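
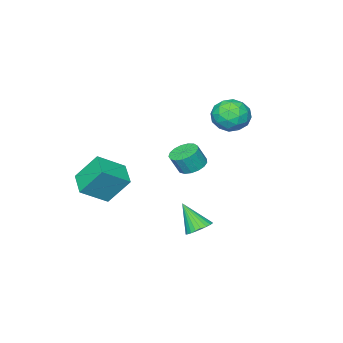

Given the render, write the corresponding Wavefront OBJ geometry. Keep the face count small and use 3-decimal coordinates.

v 2.428 2.756 2.974
v 2.984 2.178 2.612
v 3.447 1.926 3.723
v 2.892 2.504 4.086
v 3.197 2.541 2.605
v 3.661 2.289 3.716
v 3.235 2.953 2.683
v 3.698 2.701 3.794
v 3.087 3.32 2.828
v 3.551 3.068 3.939
v 2.789 3.558 3.006
v 3.252 3.306 4.117
v 2.408 3.612 3.177
v 2.871 3.36 4.288
v 2.031 3.47 3.302
v 2.495 3.218 4.413
v 1.746 3.164 3.352
v 2.209 2.912 4.463
v 1.617 2.765 3.315
v 2.08 2.513 4.426
v 1.674 2.364 3.2
v 2.137 2.112 4.311
v 1.903 2.052 3.034
v 2.367 1.8 4.145
v 2.253 1.902 2.854
v 2.717 1.65 3.965
v 2.643 1.947 2.701
v 3.107 1.695 3.813
v -3.997 1.162 3.869
v -3.229 0.911 4.824
v -3.451 -0.571 2.976
v -2.683 -0.822 3.931
v -3.922 -0.848 4.101
v -4.26 0.223 4.653
v -2.42 0.117 3.147
v -2.758 1.188 3.699
v -2.254 0.266 4.378
v -3.183 -0.331 4.968
v -3.497 0.671 2.832
v -4.426 0.074 3.422
v -3.661 1.189 4.425
v -3.019 -0.849 3.375
v -3.747 -0.864 3.475
v -3.296 -1.011 4.037
v -4.267 0.784 4.324
v -3.815 0.637 4.886
v -4.223 -0.397 4.461
v -2.865 -0.297 2.914
v -2.413 -0.444 3.476
v -3.384 1.351 3.763
v -2.933 1.204 4.325
v -2.457 0.737 3.339
v -2.637 0.662 4.724
v -2.316 -0.357 4.199
v -2.161 0.195 3.738
v -2.36 0.825 4.063
v -3.182 0.311 5.071
v -2.861 -0.707 4.546
v -3.59 -0.723 4.646
v -3.788 -0.093 4.97
v -2.61 -0.068 4.809
v -3.819 1.047 3.254
v -3.498 0.029 2.729
v -2.892 0.433 2.83
v -3.09 1.063 3.154
v -4.364 0.697 3.601
v -4.043 -0.322 3.076
v -4.32 -0.485 3.737
v -4.519 0.145 4.062
v -4.07 0.408 2.991
v 0.805 1.71 -3.175
v 1.539 1.369 -3.494
v 0.955 0.51 -1.545
v 1.66 1.629 -3.313
v 1.651 1.902 -3.112
v 1.513 2.146 -2.92
v 1.267 2.323 -2.767
v 0.951 2.407 -2.676
v 0.613 2.385 -2.661
v 0.303 2.26 -2.725
v 0.071 2.051 -2.857
v -0.05 1.79 -3.037
v -0.041 1.517 -3.239
v 0.097 1.274 -3.431
v 0.342 1.096 -3.584
v 0.659 1.013 -3.675
v 0.997 1.035 -3.69
v 1.306 1.16 -3.626
v 2.557 -4.334 -1.355
v 4.111 -5 -0.231
v 1.765 -3.287 0.361
v 3.319 -3.952 1.484
v 3.461 -2.948 -1.784
v 5.015 -3.613 -0.661
v 2.669 -1.9 -0.069
v 4.223 -2.566 1.055
f 2 1 5
f 2 5 3
f 3 5 6
f 3 6 4
f 5 1 7
f 5 7 6
f 6 7 8
f 6 8 4
f 7 1 9
f 7 9 8
f 8 9 10
f 8 10 4
f 9 1 11
f 9 11 10
f 10 11 12
f 10 12 4
f 11 1 13
f 11 13 12
f 12 13 14
f 12 14 4
f 13 1 15
f 13 15 14
f 14 15 16
f 14 16 4
f 15 1 17
f 15 17 16
f 16 17 18
f 16 18 4
f 17 1 19
f 17 19 18
f 18 19 20
f 18 20 4
f 19 1 21
f 19 21 20
f 20 21 22
f 20 22 4
f 21 1 23
f 21 23 22
f 22 23 24
f 22 24 4
f 23 1 25
f 23 25 24
f 24 25 26
f 24 26 4
f 25 1 27
f 25 27 26
f 26 27 28
f 26 28 4
f 27 1 2
f 27 2 28
f 28 2 3
f 28 3 4
f 29 66 45
f 66 40 69
f 45 69 34
f 66 69 45
f 29 45 41
f 45 34 46
f 41 46 30
f 45 46 41
f 29 41 50
f 41 30 51
f 50 51 36
f 41 51 50
f 29 50 62
f 50 36 65
f 62 65 39
f 50 65 62
f 29 62 66
f 62 39 70
f 66 70 40
f 62 70 66
f 30 46 57
f 46 34 60
f 57 60 38
f 46 60 57
f 34 69 47
f 69 40 68
f 47 68 33
f 69 68 47
f 40 70 67
f 70 39 63
f 67 63 31
f 70 63 67
f 39 65 64
f 65 36 52
f 64 52 35
f 65 52 64
f 36 51 56
f 51 30 53
f 56 53 37
f 51 53 56
f 32 58 44
f 58 38 59
f 44 59 33
f 58 59 44
f 32 44 42
f 44 33 43
f 42 43 31
f 44 43 42
f 32 42 49
f 42 31 48
f 49 48 35
f 42 48 49
f 32 49 54
f 49 35 55
f 54 55 37
f 49 55 54
f 32 54 58
f 54 37 61
f 58 61 38
f 54 61 58
f 33 59 47
f 59 38 60
f 47 60 34
f 59 60 47
f 31 43 67
f 43 33 68
f 67 68 40
f 43 68 67
f 35 48 64
f 48 31 63
f 64 63 39
f 48 63 64
f 37 55 56
f 55 35 52
f 56 52 36
f 55 52 56
f 38 61 57
f 61 37 53
f 57 53 30
f 61 53 57
f 72 71 74
f 72 74 73
f 74 71 75
f 74 75 73
f 75 71 76
f 75 76 73
f 76 71 77
f 76 77 73
f 77 71 78
f 77 78 73
f 78 71 79
f 78 79 73
f 79 71 80
f 79 80 73
f 80 71 81
f 80 81 73
f 81 71 82
f 81 82 73
f 82 71 83
f 82 83 73
f 83 71 84
f 83 84 73
f 84 71 85
f 84 85 73
f 85 71 86
f 85 86 73
f 86 71 87
f 86 87 73
f 87 71 88
f 87 88 73
f 88 71 72
f 88 72 73
f 90 92 89
f 93 90 89
f 89 92 91
f 91 93 89
f 90 96 92
f 94 90 93
f 94 96 90
f 92 96 91
f 95 93 91
f 91 96 95
f 95 94 93
f 96 94 95



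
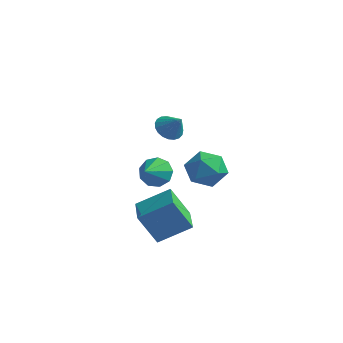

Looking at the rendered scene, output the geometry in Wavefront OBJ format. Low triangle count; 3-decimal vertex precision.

v -3.935 2.87 -2.57
v -3.084 3.135 -2.342
v -3.745 1.59 -1.79
v -3.495 3.337 -1.91
v -4.112 3.32 -1.787
v -4.646 3.093 -2.03
v -4.848 2.761 -2.526
v -4.622 2.48 -3.042
v -4.075 2.381 -3.337
v -3.463 2.511 -3.273
v -3.071 2.809 -2.88
v 2.036 -1.097 2.42
v 2.634 -1.687 3.104
v 1.586 -2.553 1.556
v 2.184 -3.143 2.24
v 1.276 -2.667 2.588
v 1.554 -1.766 3.122
v 2.666 -2.474 1.538
v 2.944 -1.573 2.072
v 3.023 -2.538 2.559
v 2.164 -2.657 3.207
v 2.056 -1.583 1.453
v 1.197 -1.702 2.101
v -1.093 -0.264 3.071
v -0.596 -0.587 2.596
v -0.327 -0.376 3.949
v -0.522 -0.281 2.57
v -0.547 0.029 2.631
v -0.666 0.287 2.769
v -0.86 0.45 2.958
v -1.093 0.49 3.167
v -1.327 0.399 3.36
v -1.52 0.193 3.502
v -1.639 -0.091 3.571
v -1.664 -0.406 3.552
v -1.59 -0.696 3.451
v -1.43 -0.911 3.284
v -1.212 -1.015 3.08
v -0.973 -0.989 2.875
v -0.755 -0.837 2.704
v -0.092 -2.786 -3.048
v -0.897 -3.224 -1.418
v -1.105 -1.453 -3.19
v -1.91 -1.891 -1.56
v 1.17 -1.729 -2.14
v 0.365 -2.167 -0.51
v 0.157 -0.396 -2.282
v -0.648 -0.834 -0.652
f 2 1 4
f 2 4 3
f 4 1 5
f 4 5 3
f 5 1 6
f 5 6 3
f 6 1 7
f 6 7 3
f 7 1 8
f 7 8 3
f 8 1 9
f 8 9 3
f 9 1 10
f 9 10 3
f 10 1 11
f 10 11 3
f 11 1 2
f 11 2 3
f 12 23 17
f 12 17 13
f 12 13 19
f 12 19 22
f 12 22 23
f 13 17 21
f 17 23 16
f 23 22 14
f 22 19 18
f 19 13 20
f 15 21 16
f 15 16 14
f 15 14 18
f 15 18 20
f 15 20 21
f 16 21 17
f 14 16 23
f 18 14 22
f 20 18 19
f 21 20 13
f 25 24 27
f 25 27 26
f 27 24 28
f 27 28 26
f 28 24 29
f 28 29 26
f 29 24 30
f 29 30 26
f 30 24 31
f 30 31 26
f 31 24 32
f 31 32 26
f 32 24 33
f 32 33 26
f 33 24 34
f 33 34 26
f 34 24 35
f 34 35 26
f 35 24 36
f 35 36 26
f 36 24 37
f 36 37 26
f 37 24 38
f 37 38 26
f 38 24 39
f 38 39 26
f 39 24 40
f 39 40 26
f 40 24 25
f 40 25 26
f 42 44 41
f 45 42 41
f 41 44 43
f 43 45 41
f 42 48 44
f 46 42 45
f 46 48 42
f 44 48 43
f 47 45 43
f 43 48 47
f 47 46 45
f 48 46 47



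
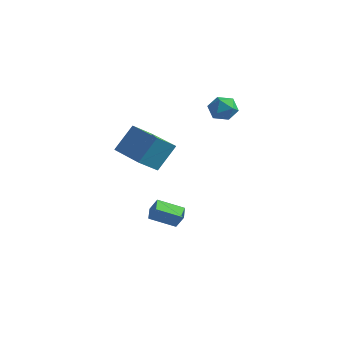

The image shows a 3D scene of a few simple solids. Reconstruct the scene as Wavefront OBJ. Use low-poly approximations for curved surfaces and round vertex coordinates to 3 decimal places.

v -0.132 -3.125 0.366
v -0.44 -4.182 1.181
v 0.208 -2.152 1.755
v -0.099 -3.21 2.571
v 1.939 -3.77 0.309
v 1.632 -4.828 1.125
v 2.28 -2.798 1.699
v 1.972 -3.855 2.514
v 1.364 1.281 2.706
v 2.033 1.487 2.239
v 2.187 0.733 3.641
v 2.856 0.939 3.174
v 2.402 1.541 3.548
v 1.893 1.88 2.969
v 2.327 0.34 2.911
v 1.818 0.679 2.332
v 2.627 0.906 2.365
v 2.674 1.648 2.759
v 1.546 0.572 3.121
v 1.593 1.314 3.515
v 0.302 -2.537 -3.981
v -0.185 -1.854 -3.713
v 1.292 -1.579 -4.624
v 0.805 -0.896 -4.356
v 0.775 -2.504 -3.204
v 0.288 -1.821 -2.936
v 1.765 -1.546 -3.847
v 1.278 -0.863 -3.579
f 2 4 1
f 5 2 1
f 1 4 3
f 3 5 1
f 2 8 4
f 6 2 5
f 6 8 2
f 4 8 3
f 7 5 3
f 3 8 7
f 7 6 5
f 8 6 7
f 9 20 14
f 9 14 10
f 9 10 16
f 9 16 19
f 9 19 20
f 10 14 18
f 14 20 13
f 20 19 11
f 19 16 15
f 16 10 17
f 12 18 13
f 12 13 11
f 12 11 15
f 12 15 17
f 12 17 18
f 13 18 14
f 11 13 20
f 15 11 19
f 17 15 16
f 18 17 10
f 22 24 21
f 25 22 21
f 21 24 23
f 23 25 21
f 22 28 24
f 26 22 25
f 26 28 22
f 24 28 23
f 27 25 23
f 23 28 27
f 27 26 25
f 28 26 27



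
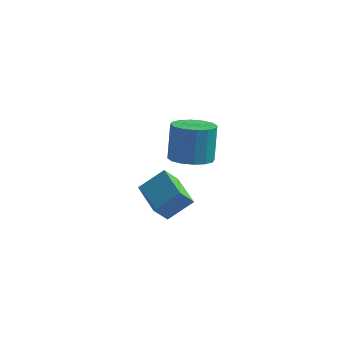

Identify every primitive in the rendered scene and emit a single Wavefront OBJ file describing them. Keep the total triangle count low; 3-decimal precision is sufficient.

v -3.324 -1.284 0.046
v -2.612 -0.765 0.721
v -4.227 -0.3 0.242
v -3.515 0.219 0.917
v -3.005 -0.859 -0.617
v -2.293 -0.34 0.058
v -3.908 0.125 -0.421
v -3.196 0.644 0.254
v -1.926 -1.683 3.179
v -1.328 -2.068 3.348
v -1.397 -1.621 4.609
v -1.994 -1.237 4.441
v -1.199 -1.731 3.236
v -1.268 -1.284 4.497
v -1.265 -1.381 3.108
v -1.334 -0.935 4.37
v -1.507 -1.112 3
v -1.576 -0.666 4.262
v -1.862 -0.996 2.94
v -1.931 -0.55 4.201
v -2.234 -1.065 2.944
v -2.303 -0.618 4.205
v -2.523 -1.299 3.011
v -2.592 -0.852 4.272
v -2.652 -1.636 3.123
v -2.721 -1.189 4.384
v -2.586 -1.985 3.25
v -2.655 -1.539 4.512
v -2.344 -2.254 3.358
v -2.413 -1.808 4.62
v -1.989 -2.37 3.419
v -2.058 -1.924 4.68
v -1.617 -2.302 3.415
v -1.686 -1.855 4.676
f 2 4 1
f 5 2 1
f 1 4 3
f 3 5 1
f 2 8 4
f 6 2 5
f 6 8 2
f 4 8 3
f 7 5 3
f 3 8 7
f 7 6 5
f 8 6 7
f 10 9 13
f 10 13 11
f 11 13 14
f 11 14 12
f 13 9 15
f 13 15 14
f 14 15 16
f 14 16 12
f 15 9 17
f 15 17 16
f 16 17 18
f 16 18 12
f 17 9 19
f 17 19 18
f 18 19 20
f 18 20 12
f 19 9 21
f 19 21 20
f 20 21 22
f 20 22 12
f 21 9 23
f 21 23 22
f 22 23 24
f 22 24 12
f 23 9 25
f 23 25 24
f 24 25 26
f 24 26 12
f 25 9 27
f 25 27 26
f 26 27 28
f 26 28 12
f 27 9 29
f 27 29 28
f 28 29 30
f 28 30 12
f 29 9 31
f 29 31 30
f 30 31 32
f 30 32 12
f 31 9 33
f 31 33 32
f 32 33 34
f 32 34 12
f 33 9 10
f 33 10 34
f 34 10 11
f 34 11 12



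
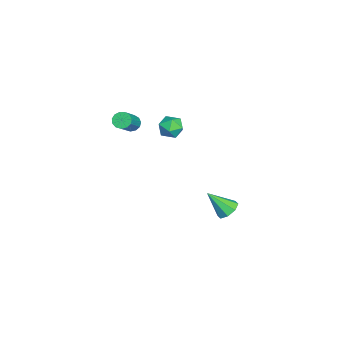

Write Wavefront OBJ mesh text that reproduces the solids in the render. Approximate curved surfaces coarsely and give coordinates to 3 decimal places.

v -2.309 -3.237 2.811
v -2.033 -3.551 2.409
v -0.496 -3.917 3.746
v -0.771 -3.603 4.149
v -1.929 -3.243 2.373
v -0.392 -3.609 3.71
v -1.945 -2.934 2.476
v -0.408 -3.299 3.814
v -2.077 -2.72 2.686
v -0.54 -3.086 4.024
v -2.282 -2.671 2.936
v -0.745 -3.037 4.273
v -2.496 -2.802 3.146
v -0.959 -3.167 4.483
v -2.65 -3.071 3.249
v -1.113 -3.436 4.587
v -2.696 -3.392 3.214
v -1.159 -3.758 4.552
v -2.619 -3.665 3.051
v -1.082 -4.03 4.388
v -2.443 -3.801 2.812
v -0.906 -4.167 4.149
v -2.225 -3.759 2.572
v -0.688 -4.125 3.91
v -2.143 2.338 -4.4
v -1.543 1.942 -4.726
v -2.197 1.122 -3.02
v -1.356 2.369 -4.341
v -1.63 2.779 -3.991
v -2.204 2.93 -3.88
v -2.743 2.735 -4.073
v -2.93 2.308 -4.458
v -2.656 1.898 -4.808
v -2.081 1.747 -4.919
v -1.049 -0.349 4.252
v -0.264 -0.178 4.039
v -0.956 -1.542 3.641
v -0.171 -1.371 3.428
v -0.365 -1.505 4.224
v -0.423 -0.768 4.602
v -0.797 -0.952 3.078
v -0.855 -0.215 3.456
v -0.109 -0.551 3.313
v 0.158 -0.893 4.021
v -1.378 -0.827 3.659
v -1.111 -1.169 4.367
f 2 1 5
f 2 5 3
f 3 5 6
f 3 6 4
f 5 1 7
f 5 7 6
f 6 7 8
f 6 8 4
f 7 1 9
f 7 9 8
f 8 9 10
f 8 10 4
f 9 1 11
f 9 11 10
f 10 11 12
f 10 12 4
f 11 1 13
f 11 13 12
f 12 13 14
f 12 14 4
f 13 1 15
f 13 15 14
f 14 15 16
f 14 16 4
f 15 1 17
f 15 17 16
f 16 17 18
f 16 18 4
f 17 1 19
f 17 19 18
f 18 19 20
f 18 20 4
f 19 1 21
f 19 21 20
f 20 21 22
f 20 22 4
f 21 1 23
f 21 23 22
f 22 23 24
f 22 24 4
f 23 1 2
f 23 2 24
f 24 2 3
f 24 3 4
f 26 25 28
f 26 28 27
f 28 25 29
f 28 29 27
f 29 25 30
f 29 30 27
f 30 25 31
f 30 31 27
f 31 25 32
f 31 32 27
f 32 25 33
f 32 33 27
f 33 25 34
f 33 34 27
f 34 25 26
f 34 26 27
f 35 46 40
f 35 40 36
f 35 36 42
f 35 42 45
f 35 45 46
f 36 40 44
f 40 46 39
f 46 45 37
f 45 42 41
f 42 36 43
f 38 44 39
f 38 39 37
f 38 37 41
f 38 41 43
f 38 43 44
f 39 44 40
f 37 39 46
f 41 37 45
f 43 41 42
f 44 43 36



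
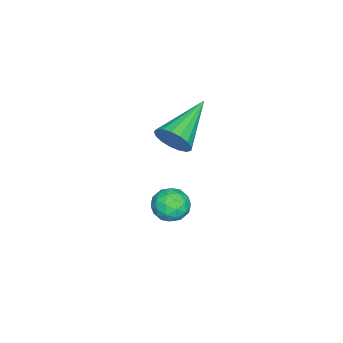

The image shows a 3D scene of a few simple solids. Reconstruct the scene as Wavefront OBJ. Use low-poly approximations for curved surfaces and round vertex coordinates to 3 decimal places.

v -3.247 -0.759 -1.047
v -2.909 -1.3 -1.434
v -4.171 -0.78 -1.826
v -3.833 -1.321 -2.213
v -4.102 -1.462 -1.531
v -3.531 -1.449 -1.05
v -3.549 -0.631 -2.21
v -2.978 -0.618 -1.729
v -3.095 -1.221 -2.153
v -3.437 -1.735 -1.733
v -3.643 -0.345 -1.527
v -3.985 -0.859 -1.107
v -2.997 -1.028 -1.173
v -4.083 -1.052 -2.087
v -4.241 -1.135 -1.687
v -4.042 -1.454 -1.914
v -3.363 -1.115 -0.947
v -3.164 -1.433 -1.174
v -3.865 -1.529 -1.231
v -3.916 -0.647 -2.086
v -3.717 -0.965 -2.313
v -3.038 -0.626 -1.346
v -2.839 -0.945 -1.573
v -3.215 -0.551 -2.029
v -2.908 -1.299 -1.823
v -3.451 -1.312 -2.28
v -3.284 -0.906 -2.278
v -2.948 -0.898 -1.996
v -3.109 -1.601 -1.576
v -3.652 -1.614 -2.033
v -3.81 -1.697 -1.632
v -3.474 -1.689 -1.35
v -3.218 -1.555 -1.998
v -3.428 -0.466 -1.227
v -3.971 -0.479 -1.684
v -3.606 -0.391 -1.91
v -3.27 -0.383 -1.628
v -3.629 -0.768 -0.98
v -4.172 -0.781 -1.437
v -4.132 -1.182 -1.264
v -3.796 -1.174 -0.982
v -3.862 -0.525 -1.262
v -2.72 -0.642 2.628
v -2.416 -0.266 3.176
v -4.6 -0.238 3.392
v -2.466 -0.026 2.927
v -2.573 0.073 2.609
v -2.714 0.008 2.296
v -2.857 -0.206 2.059
v -2.968 -0.52 1.953
v -3.022 -0.861 2.001
v -3.006 -1.153 2.192
v -2.925 -1.328 2.484
v -2.797 -1.345 2.809
v -2.652 -1.202 3.092
v -2.521 -0.93 3.269
v -2.436 -0.593 3.299
f 1 38 17
f 38 12 41
f 17 41 6
f 38 41 17
f 1 17 13
f 17 6 18
f 13 18 2
f 17 18 13
f 1 13 22
f 13 2 23
f 22 23 8
f 13 23 22
f 1 22 34
f 22 8 37
f 34 37 11
f 22 37 34
f 1 34 38
f 34 11 42
f 38 42 12
f 34 42 38
f 2 18 29
f 18 6 32
f 29 32 10
f 18 32 29
f 6 41 19
f 41 12 40
f 19 40 5
f 41 40 19
f 12 42 39
f 42 11 35
f 39 35 3
f 42 35 39
f 11 37 36
f 37 8 24
f 36 24 7
f 37 24 36
f 8 23 28
f 23 2 25
f 28 25 9
f 23 25 28
f 4 30 16
f 30 10 31
f 16 31 5
f 30 31 16
f 4 16 14
f 16 5 15
f 14 15 3
f 16 15 14
f 4 14 21
f 14 3 20
f 21 20 7
f 14 20 21
f 4 21 26
f 21 7 27
f 26 27 9
f 21 27 26
f 4 26 30
f 26 9 33
f 30 33 10
f 26 33 30
f 5 31 19
f 31 10 32
f 19 32 6
f 31 32 19
f 3 15 39
f 15 5 40
f 39 40 12
f 15 40 39
f 7 20 36
f 20 3 35
f 36 35 11
f 20 35 36
f 9 27 28
f 27 7 24
f 28 24 8
f 27 24 28
f 10 33 29
f 33 9 25
f 29 25 2
f 33 25 29
f 44 43 46
f 44 46 45
f 46 43 47
f 46 47 45
f 47 43 48
f 47 48 45
f 48 43 49
f 48 49 45
f 49 43 50
f 49 50 45
f 50 43 51
f 50 51 45
f 51 43 52
f 51 52 45
f 52 43 53
f 52 53 45
f 53 43 54
f 53 54 45
f 54 43 55
f 54 55 45
f 55 43 56
f 55 56 45
f 56 43 57
f 56 57 45
f 57 43 44
f 57 44 45



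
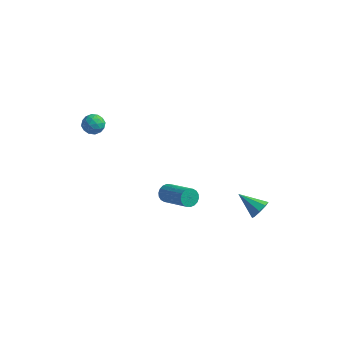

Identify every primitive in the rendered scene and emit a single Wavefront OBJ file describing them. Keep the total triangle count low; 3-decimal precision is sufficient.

v -0.86 -0.127 -3.476
v -0.685 -0.394 -3.996
v 1.094 -1.2 -2.983
v 0.92 -0.933 -2.464
v -0.566 -0.15 -4.011
v 1.213 -0.956 -2.998
v -0.506 0.098 -3.919
v 1.274 -0.708 -2.907
v -0.515 0.302 -3.74
v 1.264 -0.504 -2.727
v -0.593 0.421 -3.509
v 1.186 -0.385 -2.496
v -0.724 0.431 -3.271
v 1.055 -0.375 -2.258
v -0.881 0.331 -3.074
v 0.898 -0.475 -2.061
v -1.034 0.14 -2.957
v 0.745 -0.666 -1.944
v -1.153 -0.104 -2.942
v 0.626 -0.91 -1.929
v -1.214 -0.352 -3.033
v 0.566 -1.158 -2.021
v -1.204 -0.556 -3.213
v 0.575 -1.362 -2.2
v -1.126 -0.675 -3.444
v 0.653 -1.481 -2.431
v -0.995 -0.685 -3.682
v 0.784 -1.491 -2.669
v -0.838 -0.585 -3.879
v 0.941 -1.391 -2.866
v 4.193 1.364 -4.198
v 4.544 1.299 -3.596
v 2.807 1.436 -3.382
v 4.484 1.81 -3.744
v 4.253 2.06 -4.158
v 3.987 1.903 -4.595
v 3.842 1.43 -4.8
v 3.902 0.918 -4.653
v 4.133 0.668 -4.239
v 4.399 0.826 -3.801
v -4.169 -2.619 4.272
v -3.609 -2.384 3.937
v -4.171 -3.536 3.623
v -3.611 -3.301 3.288
v -3.559 -3.506 3.949
v -3.558 -2.939 4.35
v -4.222 -2.981 3.21
v -4.221 -2.414 3.611
v -3.642 -2.607 3.28
v -3.232 -2.932 3.737
v -4.548 -2.988 3.823
v -4.138 -3.313 4.28
v -3.889 -2.421 4.161
v -3.891 -3.499 3.399
v -3.861 -3.619 3.787
v -3.532 -3.481 3.59
v -3.859 -2.747 4.404
v -3.529 -2.609 4.207
v -3.5 -3.268 4.214
v -4.251 -3.311 3.353
v -3.921 -3.173 3.156
v -4.248 -2.439 3.97
v -3.919 -2.301 3.773
v -4.28 -2.652 3.346
v -3.579 -2.414 3.578
v -3.58 -2.953 3.197
v -3.939 -2.765 3.151
v -3.938 -2.432 3.387
v -3.338 -2.605 3.847
v -3.339 -3.143 3.466
v -3.309 -3.264 3.854
v -3.308 -2.931 4.09
v -3.357 -2.736 3.461
v -4.441 -2.777 4.094
v -4.442 -3.315 3.713
v -4.472 -2.989 3.47
v -4.471 -2.656 3.706
v -4.2 -2.967 4.363
v -4.201 -3.506 3.982
v -3.842 -3.488 4.173
v -3.841 -3.155 4.409
v -4.423 -3.184 4.099
f 2 1 5
f 2 5 3
f 3 5 6
f 3 6 4
f 5 1 7
f 5 7 6
f 6 7 8
f 6 8 4
f 7 1 9
f 7 9 8
f 8 9 10
f 8 10 4
f 9 1 11
f 9 11 10
f 10 11 12
f 10 12 4
f 11 1 13
f 11 13 12
f 12 13 14
f 12 14 4
f 13 1 15
f 13 15 14
f 14 15 16
f 14 16 4
f 15 1 17
f 15 17 16
f 16 17 18
f 16 18 4
f 17 1 19
f 17 19 18
f 18 19 20
f 18 20 4
f 19 1 21
f 19 21 20
f 20 21 22
f 20 22 4
f 21 1 23
f 21 23 22
f 22 23 24
f 22 24 4
f 23 1 25
f 23 25 24
f 24 25 26
f 24 26 4
f 25 1 27
f 25 27 26
f 26 27 28
f 26 28 4
f 27 1 29
f 27 29 28
f 28 29 30
f 28 30 4
f 29 1 2
f 29 2 30
f 30 2 3
f 30 3 4
f 32 31 34
f 32 34 33
f 34 31 35
f 34 35 33
f 35 31 36
f 35 36 33
f 36 31 37
f 36 37 33
f 37 31 38
f 37 38 33
f 38 31 39
f 38 39 33
f 39 31 40
f 39 40 33
f 40 31 32
f 40 32 33
f 41 78 57
f 78 52 81
f 57 81 46
f 78 81 57
f 41 57 53
f 57 46 58
f 53 58 42
f 57 58 53
f 41 53 62
f 53 42 63
f 62 63 48
f 53 63 62
f 41 62 74
f 62 48 77
f 74 77 51
f 62 77 74
f 41 74 78
f 74 51 82
f 78 82 52
f 74 82 78
f 42 58 69
f 58 46 72
f 69 72 50
f 58 72 69
f 46 81 59
f 81 52 80
f 59 80 45
f 81 80 59
f 52 82 79
f 82 51 75
f 79 75 43
f 82 75 79
f 51 77 76
f 77 48 64
f 76 64 47
f 77 64 76
f 48 63 68
f 63 42 65
f 68 65 49
f 63 65 68
f 44 70 56
f 70 50 71
f 56 71 45
f 70 71 56
f 44 56 54
f 56 45 55
f 54 55 43
f 56 55 54
f 44 54 61
f 54 43 60
f 61 60 47
f 54 60 61
f 44 61 66
f 61 47 67
f 66 67 49
f 61 67 66
f 44 66 70
f 66 49 73
f 70 73 50
f 66 73 70
f 45 71 59
f 71 50 72
f 59 72 46
f 71 72 59
f 43 55 79
f 55 45 80
f 79 80 52
f 55 80 79
f 47 60 76
f 60 43 75
f 76 75 51
f 60 75 76
f 49 67 68
f 67 47 64
f 68 64 48
f 67 64 68
f 50 73 69
f 73 49 65
f 69 65 42
f 73 65 69



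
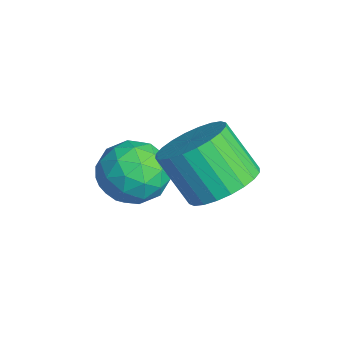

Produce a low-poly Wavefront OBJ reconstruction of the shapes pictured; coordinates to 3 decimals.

v 3.845 -1.918 0.223
v 4.6 -2.269 0.439
v 4.01 -2.853 1.554
v 3.255 -2.502 1.337
v 4.616 -1.975 0.6
v 4.025 -2.559 1.715
v 4.514 -1.673 0.705
v 3.923 -2.257 1.82
v 4.31 -1.408 0.736
v 3.72 -1.992 1.851
v 4.036 -1.221 0.688
v 3.445 -1.804 1.803
v 3.732 -1.14 0.57
v 3.142 -1.723 1.685
v 3.446 -1.177 0.399
v 2.856 -1.761 1.514
v 3.221 -1.327 0.201
v 2.63 -1.911 1.316
v 3.09 -1.567 0.006
v 2.5 -2.151 1.121
v 3.075 -1.861 -0.155
v 2.484 -2.445 0.96
v 3.177 -2.163 -0.26
v 2.586 -2.747 0.855
v 3.38 -2.428 -0.291
v 2.79 -3.012 0.824
v 3.655 -2.616 -0.243
v 3.064 -3.199 0.872
v 3.958 -2.697 -0.125
v 3.368 -3.28 0.99
v 4.244 -2.659 0.046
v 3.654 -3.243 1.161
v 4.47 -2.509 0.244
v 3.879 -3.093 1.359
v 1.217 -3.145 -1.101
v 1.791 -2.604 -0.68
v 1.949 -4.296 -0.62
v 2.523 -3.755 -0.199
v 1.68 -3.823 0.09
v 1.227 -3.112 -0.208
v 2.513 -3.788 -1.092
v 2.06 -3.077 -1.39
v 2.592 -3.001 -0.675
v 2.077 -3.023 0.055
v 1.663 -3.877 -1.355
v 1.148 -3.899 -0.625
v 1.44 -2.774 -0.933
v 2.3 -4.126 -0.367
v 1.805 -4.166 -0.197
v 2.142 -3.848 0.05
v 1.109 -3.072 -0.655
v 1.446 -2.754 -0.408
v 1.38 -3.471 0.045
v 2.294 -4.146 -0.892
v 2.631 -3.828 -0.645
v 1.598 -3.052 -1.35
v 1.935 -2.734 -1.103
v 2.36 -3.429 -1.345
v 2.248 -2.689 -0.683
v 2.678 -3.365 -0.399
v 2.672 -3.385 -0.924
v 2.406 -2.967 -1.099
v 1.945 -2.702 -0.253
v 2.375 -3.378 0.03
v 1.88 -3.418 0.199
v 1.614 -3.001 0.024
v 2.416 -2.935 -0.25
v 1.365 -3.522 -1.33
v 1.795 -4.198 -1.047
v 2.126 -3.899 -1.324
v 1.86 -3.482 -1.499
v 1.062 -3.535 -0.901
v 1.492 -4.211 -0.617
v 1.334 -3.933 -0.201
v 1.068 -3.515 -0.376
v 1.324 -3.965 -1.05
f 2 1 5
f 2 5 3
f 3 5 6
f 3 6 4
f 5 1 7
f 5 7 6
f 6 7 8
f 6 8 4
f 7 1 9
f 7 9 8
f 8 9 10
f 8 10 4
f 9 1 11
f 9 11 10
f 10 11 12
f 10 12 4
f 11 1 13
f 11 13 12
f 12 13 14
f 12 14 4
f 13 1 15
f 13 15 14
f 14 15 16
f 14 16 4
f 15 1 17
f 15 17 16
f 16 17 18
f 16 18 4
f 17 1 19
f 17 19 18
f 18 19 20
f 18 20 4
f 19 1 21
f 19 21 20
f 20 21 22
f 20 22 4
f 21 1 23
f 21 23 22
f 22 23 24
f 22 24 4
f 23 1 25
f 23 25 24
f 24 25 26
f 24 26 4
f 25 1 27
f 25 27 26
f 26 27 28
f 26 28 4
f 27 1 29
f 27 29 28
f 28 29 30
f 28 30 4
f 29 1 31
f 29 31 30
f 30 31 32
f 30 32 4
f 31 1 33
f 31 33 32
f 32 33 34
f 32 34 4
f 33 1 2
f 33 2 34
f 34 2 3
f 34 3 4
f 35 72 51
f 72 46 75
f 51 75 40
f 72 75 51
f 35 51 47
f 51 40 52
f 47 52 36
f 51 52 47
f 35 47 56
f 47 36 57
f 56 57 42
f 47 57 56
f 35 56 68
f 56 42 71
f 68 71 45
f 56 71 68
f 35 68 72
f 68 45 76
f 72 76 46
f 68 76 72
f 36 52 63
f 52 40 66
f 63 66 44
f 52 66 63
f 40 75 53
f 75 46 74
f 53 74 39
f 75 74 53
f 46 76 73
f 76 45 69
f 73 69 37
f 76 69 73
f 45 71 70
f 71 42 58
f 70 58 41
f 71 58 70
f 42 57 62
f 57 36 59
f 62 59 43
f 57 59 62
f 38 64 50
f 64 44 65
f 50 65 39
f 64 65 50
f 38 50 48
f 50 39 49
f 48 49 37
f 50 49 48
f 38 48 55
f 48 37 54
f 55 54 41
f 48 54 55
f 38 55 60
f 55 41 61
f 60 61 43
f 55 61 60
f 38 60 64
f 60 43 67
f 64 67 44
f 60 67 64
f 39 65 53
f 65 44 66
f 53 66 40
f 65 66 53
f 37 49 73
f 49 39 74
f 73 74 46
f 49 74 73
f 41 54 70
f 54 37 69
f 70 69 45
f 54 69 70
f 43 61 62
f 61 41 58
f 62 58 42
f 61 58 62
f 44 67 63
f 67 43 59
f 63 59 36
f 67 59 63



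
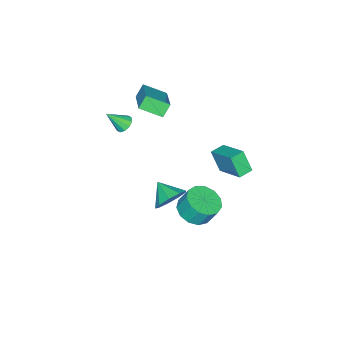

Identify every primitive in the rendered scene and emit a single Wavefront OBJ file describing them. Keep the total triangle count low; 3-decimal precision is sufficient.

v -3.807 -3.357 3.243
v -2.295 -2.07 4.189
v -4.371 -2.273 2.668
v -2.858 -0.986 3.614
v -3.302 -3.454 2.566
v -1.789 -2.167 3.512
v -3.865 -2.37 1.991
v -2.353 -1.083 2.937
v -0.508 0.702 -1.398
v -0.156 0.185 -2.1
v -0.812 -0.342 -0.782
v 0.302 0.308 -1.666
v 0.382 0.615 -1.107
v 0.045 0.963 -0.684
v -0.551 1.189 -0.595
v -1.126 1.187 -0.882
v -1.412 0.958 -1.411
v -1.275 0.61 -1.933
v -0.779 0.304 -2.206
v -3.998 2.036 -0.523
v -4.066 1.432 0.649
v -3.446 3.583 0.307
v -3.514 2.979 1.479
v -3.226 1.801 -0.599
v -3.294 1.197 0.573
v -2.674 3.348 0.231
v -2.742 2.744 1.403
v 1.571 3.515 1.332
v 2.187 4.183 1.091
v 2.044 4.674 2.088
v 1.429 4.005 2.328
v 1.71 4.357 0.937
v 1.567 4.847 1.934
v 1.19 4.263 0.909
v 1.047 4.753 1.906
v 0.791 3.931 1.015
v 0.648 4.422 2.012
v 0.639 3.468 1.221
v 0.496 3.958 2.218
v 0.784 3.019 1.463
v 0.641 3.509 2.459
v 1.178 2.728 1.663
v 1.036 3.218 2.659
v 1.698 2.686 1.757
v 1.555 3.177 2.754
v 2.177 2.908 1.717
v 2.034 3.398 2.714
v 2.464 3.322 1.554
v 2.321 3.813 2.551
v 2.468 3.798 1.321
v 2.325 4.288 2.318
v -0.529 -2.135 3.25
v -0.054 -2.038 3.014
v 0.069 -2.785 4.19
v -0.116 -1.788 3.227
v -0.337 -1.671 3.448
v -0.631 -1.731 3.594
v -0.886 -1.946 3.608
v -1.005 -2.232 3.486
v -0.943 -2.482 3.273
v -0.722 -2.599 3.052
v -0.428 -2.539 2.906
v -0.173 -2.324 2.892
f 2 4 1
f 5 2 1
f 1 4 3
f 3 5 1
f 2 8 4
f 6 2 5
f 6 8 2
f 4 8 3
f 7 5 3
f 3 8 7
f 7 6 5
f 8 6 7
f 10 9 12
f 10 12 11
f 12 9 13
f 12 13 11
f 13 9 14
f 13 14 11
f 14 9 15
f 14 15 11
f 15 9 16
f 15 16 11
f 16 9 17
f 16 17 11
f 17 9 18
f 17 18 11
f 18 9 19
f 18 19 11
f 19 9 10
f 19 10 11
f 21 23 20
f 24 21 20
f 20 23 22
f 22 24 20
f 21 27 23
f 25 21 24
f 25 27 21
f 23 27 22
f 26 24 22
f 22 27 26
f 26 25 24
f 27 25 26
f 29 28 32
f 29 32 30
f 30 32 33
f 30 33 31
f 32 28 34
f 32 34 33
f 33 34 35
f 33 35 31
f 34 28 36
f 34 36 35
f 35 36 37
f 35 37 31
f 36 28 38
f 36 38 37
f 37 38 39
f 37 39 31
f 38 28 40
f 38 40 39
f 39 40 41
f 39 41 31
f 40 28 42
f 40 42 41
f 41 42 43
f 41 43 31
f 42 28 44
f 42 44 43
f 43 44 45
f 43 45 31
f 44 28 46
f 44 46 45
f 45 46 47
f 45 47 31
f 46 28 48
f 46 48 47
f 47 48 49
f 47 49 31
f 48 28 50
f 48 50 49
f 49 50 51
f 49 51 31
f 50 28 29
f 50 29 51
f 51 29 30
f 51 30 31
f 53 52 55
f 53 55 54
f 55 52 56
f 55 56 54
f 56 52 57
f 56 57 54
f 57 52 58
f 57 58 54
f 58 52 59
f 58 59 54
f 59 52 60
f 59 60 54
f 60 52 61
f 60 61 54
f 61 52 62
f 61 62 54
f 62 52 63
f 62 63 54
f 63 52 53
f 63 53 54



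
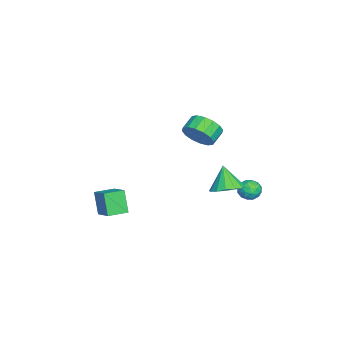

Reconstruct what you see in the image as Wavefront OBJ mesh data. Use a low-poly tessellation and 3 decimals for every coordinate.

v 2.36 -3.665 -3.961
v 1.752 -4.028 -2.504
v 3.45 -2.823 -3.296
v 2.842 -3.186 -1.839
v 3.118 -4.694 -3.901
v 2.51 -5.057 -2.444
v 4.208 -3.852 -3.236
v 3.6 -4.215 -1.779
v 2.758 2.81 -1.048
v 3.667 2.331 -0.749
v 2.062 2.41 0.428
v 3.72 2.856 -0.582
v 3.515 3.369 -0.54
v 3.108 3.732 -0.634
v 2.606 3.848 -0.839
v 2.146 3.686 -1.1
v 1.849 3.289 -1.347
v 1.796 2.763 -1.514
v 2 2.25 -1.556
v 2.408 1.887 -1.462
v 2.909 1.771 -1.257
v 3.37 1.934 -0.996
v 2.245 0.986 2.812
v 2.775 0.941 3.718
v 1.925 1.309 4.233
v 1.395 1.354 3.328
v 2.872 1.438 3.523
v 2.022 1.807 4.038
v 2.801 1.815 3.137
v 1.951 2.183 3.652
v 2.582 1.969 2.664
v 1.732 2.338 3.18
v 2.272 1.86 2.231
v 1.422 2.229 2.747
v 1.955 1.517 1.954
v 1.105 1.885 2.47
v 1.715 1.031 1.907
v 0.865 1.399 2.422
v 1.618 0.533 2.102
v 0.768 0.902 2.617
v 1.689 0.157 2.488
v 0.839 0.525 3.003
v 1.908 0.002 2.96
v 1.058 0.371 3.476
v 2.218 0.111 3.393
v 1.368 0.48 3.909
v 2.535 0.455 3.67
v 1.685 0.823 4.186
v 0.82 4.49 -1.908
v 1.255 4.088 -1.42
v 0.865 3.552 -2.72
v 1.3 3.15 -2.232
v 0.563 3.285 -2.066
v 0.535 3.865 -1.564
v 1.585 3.775 -2.576
v 1.557 4.355 -2.074
v 1.728 3.646 -1.833
v 1.097 3.344 -1.518
v 1.023 4.296 -2.622
v 0.392 3.994 -2.307
v 1.034 4.372 -1.593
v 1.086 3.268 -2.547
v 0.653 3.348 -2.45
v 0.909 3.112 -2.163
v 0.61 4.24 -1.678
v 0.866 4.004 -1.391
v 0.459 3.532 -1.771
v 1.254 3.636 -2.749
v 1.51 3.4 -2.462
v 1.211 4.528 -1.977
v 1.467 4.292 -1.69
v 1.661 4.108 -2.369
v 1.568 3.876 -1.548
v 1.594 3.324 -2.026
v 1.761 3.691 -2.228
v 1.745 4.032 -1.932
v 1.196 3.698 -1.363
v 1.223 3.146 -1.841
v 0.789 3.226 -1.743
v 0.773 3.567 -1.448
v 1.474 3.438 -1.606
v 0.897 4.494 -2.299
v 0.924 3.942 -2.777
v 1.347 4.073 -2.692
v 1.331 4.414 -2.397
v 0.526 4.316 -2.114
v 0.552 3.764 -2.592
v 0.375 3.608 -2.208
v 0.359 3.949 -1.912
v 0.646 4.202 -2.534
f 2 4 1
f 5 2 1
f 1 4 3
f 3 5 1
f 2 8 4
f 6 2 5
f 6 8 2
f 4 8 3
f 7 5 3
f 3 8 7
f 7 6 5
f 8 6 7
f 10 9 12
f 10 12 11
f 12 9 13
f 12 13 11
f 13 9 14
f 13 14 11
f 14 9 15
f 14 15 11
f 15 9 16
f 15 16 11
f 16 9 17
f 16 17 11
f 17 9 18
f 17 18 11
f 18 9 19
f 18 19 11
f 19 9 20
f 19 20 11
f 20 9 21
f 20 21 11
f 21 9 22
f 21 22 11
f 22 9 10
f 22 10 11
f 24 23 27
f 24 27 25
f 25 27 28
f 25 28 26
f 27 23 29
f 27 29 28
f 28 29 30
f 28 30 26
f 29 23 31
f 29 31 30
f 30 31 32
f 30 32 26
f 31 23 33
f 31 33 32
f 32 33 34
f 32 34 26
f 33 23 35
f 33 35 34
f 34 35 36
f 34 36 26
f 35 23 37
f 35 37 36
f 36 37 38
f 36 38 26
f 37 23 39
f 37 39 38
f 38 39 40
f 38 40 26
f 39 23 41
f 39 41 40
f 40 41 42
f 40 42 26
f 41 23 43
f 41 43 42
f 42 43 44
f 42 44 26
f 43 23 45
f 43 45 44
f 44 45 46
f 44 46 26
f 45 23 47
f 45 47 46
f 46 47 48
f 46 48 26
f 47 23 24
f 47 24 48
f 48 24 25
f 48 25 26
f 49 86 65
f 86 60 89
f 65 89 54
f 86 89 65
f 49 65 61
f 65 54 66
f 61 66 50
f 65 66 61
f 49 61 70
f 61 50 71
f 70 71 56
f 61 71 70
f 49 70 82
f 70 56 85
f 82 85 59
f 70 85 82
f 49 82 86
f 82 59 90
f 86 90 60
f 82 90 86
f 50 66 77
f 66 54 80
f 77 80 58
f 66 80 77
f 54 89 67
f 89 60 88
f 67 88 53
f 89 88 67
f 60 90 87
f 90 59 83
f 87 83 51
f 90 83 87
f 59 85 84
f 85 56 72
f 84 72 55
f 85 72 84
f 56 71 76
f 71 50 73
f 76 73 57
f 71 73 76
f 52 78 64
f 78 58 79
f 64 79 53
f 78 79 64
f 52 64 62
f 64 53 63
f 62 63 51
f 64 63 62
f 52 62 69
f 62 51 68
f 69 68 55
f 62 68 69
f 52 69 74
f 69 55 75
f 74 75 57
f 69 75 74
f 52 74 78
f 74 57 81
f 78 81 58
f 74 81 78
f 53 79 67
f 79 58 80
f 67 80 54
f 79 80 67
f 51 63 87
f 63 53 88
f 87 88 60
f 63 88 87
f 55 68 84
f 68 51 83
f 84 83 59
f 68 83 84
f 57 75 76
f 75 55 72
f 76 72 56
f 75 72 76
f 58 81 77
f 81 57 73
f 77 73 50
f 81 73 77



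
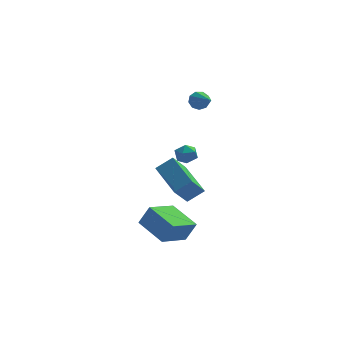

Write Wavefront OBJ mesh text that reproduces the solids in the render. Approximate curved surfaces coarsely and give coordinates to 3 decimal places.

v 1.427 -1.036 0.234
v 1.702 -0.802 0.802
v 1.998 -1.958 0.338
v 2.273 -1.724 0.906
v 1.62 -1.885 0.889
v 1.267 -1.315 0.825
v 2.433 -1.445 0.315
v 2.08 -0.875 0.251
v 2.323 -1.055 0.852
v 1.821 -1.327 1.207
v 1.879 -1.433 -0.067
v 1.377 -1.705 0.288
v -0.675 -3.134 -3.336
v -0.121 -3.131 -2.238
v 0.593 -1.95 -3.979
v 1.146 -1.946 -2.88
v 0.414 -4.594 -3.88
v 0.967 -4.59 -2.781
v 1.681 -3.409 -4.522
v 2.235 -3.406 -3.424
v 1.164 -2.531 -1.541
v 2.069 -2.379 -0.882
v 0.332 -0.619 -0.84
v 1.237 -0.466 -0.181
v 1.883 -1.794 -2.699
v 2.788 -1.641 -2.04
v 1.051 0.119 -1.998
v 1.956 0.271 -1.339
v 2.928 3.725 1.814
v 3.294 3.604 1.328
v 3.432 2.215 2.566
v 3.509 3.822 1.621
v 3.453 3.995 2.004
v 3.151 4.041 2.298
v 2.745 3.939 2.366
v 2.424 3.737 2.175
v 2.34 3.529 1.815
v 2.531 3.413 1.454
v 2.907 3.442 1.262
f 1 12 6
f 1 6 2
f 1 2 8
f 1 8 11
f 1 11 12
f 2 6 10
f 6 12 5
f 12 11 3
f 11 8 7
f 8 2 9
f 4 10 5
f 4 5 3
f 4 3 7
f 4 7 9
f 4 9 10
f 5 10 6
f 3 5 12
f 7 3 11
f 9 7 8
f 10 9 2
f 14 16 13
f 17 14 13
f 13 16 15
f 15 17 13
f 14 20 16
f 18 14 17
f 18 20 14
f 16 20 15
f 19 17 15
f 15 20 19
f 19 18 17
f 20 18 19
f 22 24 21
f 25 22 21
f 21 24 23
f 23 25 21
f 22 28 24
f 26 22 25
f 26 28 22
f 24 28 23
f 27 25 23
f 23 28 27
f 27 26 25
f 28 26 27
f 30 29 32
f 30 32 31
f 32 29 33
f 32 33 31
f 33 29 34
f 33 34 31
f 34 29 35
f 34 35 31
f 35 29 36
f 35 36 31
f 36 29 37
f 36 37 31
f 37 29 38
f 37 38 31
f 38 29 39
f 38 39 31
f 39 29 30
f 39 30 31



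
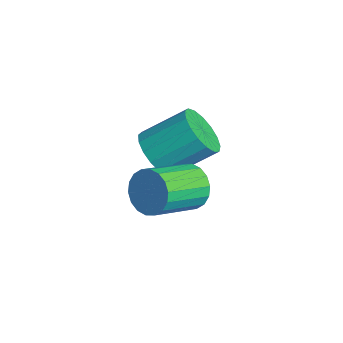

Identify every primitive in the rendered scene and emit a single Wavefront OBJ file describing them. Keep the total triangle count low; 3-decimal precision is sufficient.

v -1.138 3.106 -2.44
v -0.818 3.539 -1.795
v -0.142 2.028 -1.115
v -0.462 1.594 -1.76
v -1.158 3.443 -1.671
v -0.482 1.932 -0.991
v -1.493 3.281 -1.699
v -0.817 1.769 -1.019
v -1.758 3.083 -1.874
v -1.082 1.572 -1.194
v -1.9 2.89 -2.161
v -1.225 1.379 -1.481
v -1.892 2.74 -2.503
v -1.216 1.229 -1.823
v -1.734 2.662 -2.833
v -1.058 1.151 -2.153
v -1.458 2.672 -3.085
v -0.782 1.161 -2.405
v -1.118 2.768 -3.209
v -0.442 1.257 -2.529
v -0.783 2.931 -3.181
v -0.107 1.419 -2.501
v -0.518 3.128 -3.006
v 0.158 1.617 -2.326
v -0.375 3.321 -2.719
v 0.3 1.81 -2.039
v -0.384 3.471 -2.377
v 0.292 1.96 -1.697
v -0.542 3.549 -2.047
v 0.134 2.038 -1.367
v -3.924 2.857 -3.101
v -2.98 2.688 -3.145
v -2.672 4.134 -2.083
v -3.616 4.303 -2.039
v -3.059 2.967 -3.502
v -2.751 4.413 -2.44
v -3.336 3.221 -3.767
v -3.027 4.666 -2.705
v -3.747 3.391 -3.879
v -3.439 4.837 -2.817
v -4.2 3.439 -3.813
v -3.891 4.885 -2.751
v -4.589 3.354 -3.584
v -4.28 4.799 -2.522
v -4.825 3.155 -3.244
v -4.517 4.6 -2.182
v -4.856 2.888 -2.872
v -4.548 4.333 -1.81
v -4.673 2.613 -2.552
v -4.365 4.059 -1.49
v -4.318 2.395 -2.358
v -4.01 3.841 -1.296
v -3.873 2.283 -2.334
v -3.565 3.728 -1.272
v -3.44 2.302 -2.485
v -3.132 3.747 -1.423
v -3.118 2.448 -2.778
v -2.81 3.894 -1.716
f 2 1 5
f 2 5 3
f 3 5 6
f 3 6 4
f 5 1 7
f 5 7 6
f 6 7 8
f 6 8 4
f 7 1 9
f 7 9 8
f 8 9 10
f 8 10 4
f 9 1 11
f 9 11 10
f 10 11 12
f 10 12 4
f 11 1 13
f 11 13 12
f 12 13 14
f 12 14 4
f 13 1 15
f 13 15 14
f 14 15 16
f 14 16 4
f 15 1 17
f 15 17 16
f 16 17 18
f 16 18 4
f 17 1 19
f 17 19 18
f 18 19 20
f 18 20 4
f 19 1 21
f 19 21 20
f 20 21 22
f 20 22 4
f 21 1 23
f 21 23 22
f 22 23 24
f 22 24 4
f 23 1 25
f 23 25 24
f 24 25 26
f 24 26 4
f 25 1 27
f 25 27 26
f 26 27 28
f 26 28 4
f 27 1 29
f 27 29 28
f 28 29 30
f 28 30 4
f 29 1 2
f 29 2 30
f 30 2 3
f 30 3 4
f 32 31 35
f 32 35 33
f 33 35 36
f 33 36 34
f 35 31 37
f 35 37 36
f 36 37 38
f 36 38 34
f 37 31 39
f 37 39 38
f 38 39 40
f 38 40 34
f 39 31 41
f 39 41 40
f 40 41 42
f 40 42 34
f 41 31 43
f 41 43 42
f 42 43 44
f 42 44 34
f 43 31 45
f 43 45 44
f 44 45 46
f 44 46 34
f 45 31 47
f 45 47 46
f 46 47 48
f 46 48 34
f 47 31 49
f 47 49 48
f 48 49 50
f 48 50 34
f 49 31 51
f 49 51 50
f 50 51 52
f 50 52 34
f 51 31 53
f 51 53 52
f 52 53 54
f 52 54 34
f 53 31 55
f 53 55 54
f 54 55 56
f 54 56 34
f 55 31 57
f 55 57 56
f 56 57 58
f 56 58 34
f 57 31 32
f 57 32 58
f 58 32 33
f 58 33 34



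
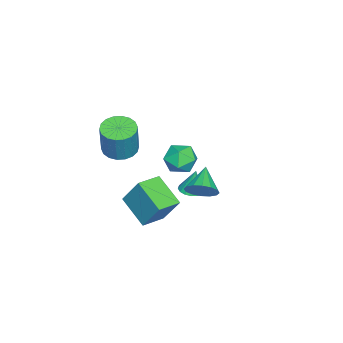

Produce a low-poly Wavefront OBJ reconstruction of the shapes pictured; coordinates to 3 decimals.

v 0.271 -3.411 -3.484
v 0.621 -2.377 -1.703
v -0.985 -2.686 -3.659
v -0.634 -1.652 -1.877
v 1.274 -1.928 -4.543
v 1.625 -0.894 -2.761
v 0.019 -1.203 -4.717
v 0.369 -0.169 -2.936
v 3.838 2.071 1.051
v 4.316 1.784 1.744
v 2.502 1.869 1.889
v 4.284 2.24 1.802
v 4.132 2.65 1.658
v 3.901 2.906 1.352
v 3.654 2.937 0.965
v 3.455 2.737 0.601
v 3.359 2.358 0.357
v 3.391 1.902 0.299
v 3.543 1.491 0.443
v 3.774 1.236 0.749
v 4.022 1.204 1.136
v 4.221 1.405 1.5
v -4.042 -0.599 -2.583
v -3.13 -0.439 -2.041
v -3.71 -2.301 -2.639
v -2.798 -2.141 -2.097
v -3.744 -2.004 -1.609
v -3.949 -0.951 -1.575
v -2.891 -1.789 -3.105
v -3.096 -0.736 -3.071
v -2.419 -1.174 -2.364
v -2.946 -1.307 -1.439
v -3.894 -1.433 -3.241
v -4.421 -1.566 -2.316
v 1.508 0.761 -0.842
v 2.12 1.007 -0.845
v 1.412 1.019 0.602
v 1.917 1.275 -0.907
v 1.604 1.404 -0.951
v 1.265 1.362 -0.966
v 0.992 1.158 -0.948
v 0.857 0.847 -0.901
v 0.896 0.514 -0.839
v 1.1 0.246 -0.777
v 1.412 0.117 -0.733
v 1.751 0.16 -0.718
v 2.025 0.363 -0.736
v 2.16 0.674 -0.783
v 1.556 -3.018 1.606
v 2.454 -3.3 1.369
v 3.001 -3.164 3.277
v 2.104 -2.882 3.514
v 2.475 -2.87 1.332
v 3.022 -2.734 3.24
v 2.314 -2.47 1.349
v 2.861 -2.334 3.258
v 2.004 -2.178 1.418
v 2.551 -2.042 3.326
v 1.604 -2.053 1.523
v 2.151 -1.917 3.432
v 1.195 -2.119 1.645
v 1.742 -1.983 3.554
v 0.858 -2.363 1.759
v 1.405 -2.227 3.668
v 0.659 -2.736 1.843
v 1.206 -2.6 3.751
v 0.638 -3.166 1.88
v 1.185 -3.03 3.788
v 0.799 -3.566 1.862
v 1.346 -3.43 3.771
v 1.109 -3.858 1.794
v 1.656 -3.722 3.702
v 1.509 -3.983 1.688
v 2.056 -3.847 3.597
v 1.918 -3.917 1.566
v 2.465 -3.781 3.475
v 2.255 -3.673 1.452
v 2.802 -3.537 3.361
f 2 4 1
f 5 2 1
f 1 4 3
f 3 5 1
f 2 8 4
f 6 2 5
f 6 8 2
f 4 8 3
f 7 5 3
f 3 8 7
f 7 6 5
f 8 6 7
f 10 9 12
f 10 12 11
f 12 9 13
f 12 13 11
f 13 9 14
f 13 14 11
f 14 9 15
f 14 15 11
f 15 9 16
f 15 16 11
f 16 9 17
f 16 17 11
f 17 9 18
f 17 18 11
f 18 9 19
f 18 19 11
f 19 9 20
f 19 20 11
f 20 9 21
f 20 21 11
f 21 9 22
f 21 22 11
f 22 9 10
f 22 10 11
f 23 34 28
f 23 28 24
f 23 24 30
f 23 30 33
f 23 33 34
f 24 28 32
f 28 34 27
f 34 33 25
f 33 30 29
f 30 24 31
f 26 32 27
f 26 27 25
f 26 25 29
f 26 29 31
f 26 31 32
f 27 32 28
f 25 27 34
f 29 25 33
f 31 29 30
f 32 31 24
f 36 35 38
f 36 38 37
f 38 35 39
f 38 39 37
f 39 35 40
f 39 40 37
f 40 35 41
f 40 41 37
f 41 35 42
f 41 42 37
f 42 35 43
f 42 43 37
f 43 35 44
f 43 44 37
f 44 35 45
f 44 45 37
f 45 35 46
f 45 46 37
f 46 35 47
f 46 47 37
f 47 35 48
f 47 48 37
f 48 35 36
f 48 36 37
f 50 49 53
f 50 53 51
f 51 53 54
f 51 54 52
f 53 49 55
f 53 55 54
f 54 55 56
f 54 56 52
f 55 49 57
f 55 57 56
f 56 57 58
f 56 58 52
f 57 49 59
f 57 59 58
f 58 59 60
f 58 60 52
f 59 49 61
f 59 61 60
f 60 61 62
f 60 62 52
f 61 49 63
f 61 63 62
f 62 63 64
f 62 64 52
f 63 49 65
f 63 65 64
f 64 65 66
f 64 66 52
f 65 49 67
f 65 67 66
f 66 67 68
f 66 68 52
f 67 49 69
f 67 69 68
f 68 69 70
f 68 70 52
f 69 49 71
f 69 71 70
f 70 71 72
f 70 72 52
f 71 49 73
f 71 73 72
f 72 73 74
f 72 74 52
f 73 49 75
f 73 75 74
f 74 75 76
f 74 76 52
f 75 49 77
f 75 77 76
f 76 77 78
f 76 78 52
f 77 49 50
f 77 50 78
f 78 50 51
f 78 51 52



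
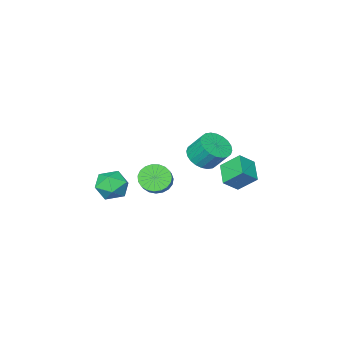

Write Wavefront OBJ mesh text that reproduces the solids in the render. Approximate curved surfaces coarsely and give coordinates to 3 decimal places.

v 3.279 0.863 -1.354
v 4.348 0.934 -1.817
v 3.152 -0.934 -1.923
v 4.221 -0.863 -2.386
v 4.084 -0.841 -1.227
v 4.163 0.27 -0.876
v 3.337 -0.27 -2.864
v 3.416 0.841 -2.513
v 4.384 0.234 -2.751
v 4.846 -0.119 -1.739
v 2.654 0.119 -2.001
v 3.116 -0.234 -0.989
v -4.318 1.317 -2.847
v -3.323 1.142 -2.029
v -5.034 2.29 -1.768
v -4.039 2.114 -0.949
v -3.541 2.626 -3.511
v -2.546 2.45 -2.692
v -4.257 3.598 -2.431
v -3.262 3.423 -1.613
v -0.909 2.556 0.183
v -0.37 1.879 0.829
v -0.713 2.787 2.064
v -1.251 3.464 1.417
v -0.065 2.147 0.718
v -0.407 3.054 1.952
v 0.113 2.477 0.524
v -0.23 3.384 1.759
v 0.134 2.819 0.279
v -0.208 3.726 1.514
v -0.003 3.121 0.019
v -0.345 4.028 1.254
v -0.278 3.337 -0.216
v -0.62 4.244 1.019
v -0.649 3.434 -0.39
v -0.991 4.341 0.845
v -1.059 3.398 -0.477
v -1.402 4.305 0.757
v -1.447 3.233 -0.464
v -1.79 4.141 0.771
v -1.753 2.966 -0.352
v -2.095 3.873 0.882
v -1.93 2.636 -0.159
v -2.273 3.543 1.076
v -1.952 2.294 0.086
v -2.294 3.201 1.321
v -1.815 1.992 0.346
v -2.157 2.899 1.581
v -1.54 1.776 0.581
v -1.882 2.683 1.816
v -1.169 1.679 0.755
v -1.511 2.586 1.99
v -0.758 1.715 0.843
v -1.101 2.622 2.077
v -0.406 -1.347 -3.471
v 0.44 -1.525 -4.03
v 1.193 -0.65 -3.169
v 0.346 -0.473 -2.609
v 0.272 -1.185 -4.229
v 1.025 -0.31 -3.367
v -0.013 -0.873 -4.296
v 0.739 0.002 -3.435
v -0.367 -0.643 -4.221
v 0.386 0.232 -3.359
v -0.727 -0.534 -4.016
v 0.026 0.34 -3.155
v -1.032 -0.567 -3.717
v -0.279 0.308 -2.855
v -1.228 -0.734 -3.375
v -0.476 0.141 -2.514
v -1.283 -1.007 -3.05
v -0.53 -0.133 -2.188
v -1.186 -1.339 -2.797
v -0.433 -0.465 -1.936
v -0.954 -1.673 -2.661
v -0.201 -0.798 -1.8
v -0.628 -1.95 -2.665
v 0.125 -1.076 -1.804
v -0.263 -2.123 -2.808
v 0.49 -1.248 -1.947
v 0.077 -2.162 -3.066
v 0.83 -1.287 -2.205
v 0.333 -2.06 -3.394
v 1.086 -1.185 -2.532
v 0.462 -1.835 -3.735
v 1.215 -0.96 -2.873
f 1 12 6
f 1 6 2
f 1 2 8
f 1 8 11
f 1 11 12
f 2 6 10
f 6 12 5
f 12 11 3
f 11 8 7
f 8 2 9
f 4 10 5
f 4 5 3
f 4 3 7
f 4 7 9
f 4 9 10
f 5 10 6
f 3 5 12
f 7 3 11
f 9 7 8
f 10 9 2
f 14 16 13
f 17 14 13
f 13 16 15
f 15 17 13
f 14 20 16
f 18 14 17
f 18 20 14
f 16 20 15
f 19 17 15
f 15 20 19
f 19 18 17
f 20 18 19
f 22 21 25
f 22 25 23
f 23 25 26
f 23 26 24
f 25 21 27
f 25 27 26
f 26 27 28
f 26 28 24
f 27 21 29
f 27 29 28
f 28 29 30
f 28 30 24
f 29 21 31
f 29 31 30
f 30 31 32
f 30 32 24
f 31 21 33
f 31 33 32
f 32 33 34
f 32 34 24
f 33 21 35
f 33 35 34
f 34 35 36
f 34 36 24
f 35 21 37
f 35 37 36
f 36 37 38
f 36 38 24
f 37 21 39
f 37 39 38
f 38 39 40
f 38 40 24
f 39 21 41
f 39 41 40
f 40 41 42
f 40 42 24
f 41 21 43
f 41 43 42
f 42 43 44
f 42 44 24
f 43 21 45
f 43 45 44
f 44 45 46
f 44 46 24
f 45 21 47
f 45 47 46
f 46 47 48
f 46 48 24
f 47 21 49
f 47 49 48
f 48 49 50
f 48 50 24
f 49 21 51
f 49 51 50
f 50 51 52
f 50 52 24
f 51 21 53
f 51 53 52
f 52 53 54
f 52 54 24
f 53 21 22
f 53 22 54
f 54 22 23
f 54 23 24
f 56 55 59
f 56 59 57
f 57 59 60
f 57 60 58
f 59 55 61
f 59 61 60
f 60 61 62
f 60 62 58
f 61 55 63
f 61 63 62
f 62 63 64
f 62 64 58
f 63 55 65
f 63 65 64
f 64 65 66
f 64 66 58
f 65 55 67
f 65 67 66
f 66 67 68
f 66 68 58
f 67 55 69
f 67 69 68
f 68 69 70
f 68 70 58
f 69 55 71
f 69 71 70
f 70 71 72
f 70 72 58
f 71 55 73
f 71 73 72
f 72 73 74
f 72 74 58
f 73 55 75
f 73 75 74
f 74 75 76
f 74 76 58
f 75 55 77
f 75 77 76
f 76 77 78
f 76 78 58
f 77 55 79
f 77 79 78
f 78 79 80
f 78 80 58
f 79 55 81
f 79 81 80
f 80 81 82
f 80 82 58
f 81 55 83
f 81 83 82
f 82 83 84
f 82 84 58
f 83 55 85
f 83 85 84
f 84 85 86
f 84 86 58
f 85 55 56
f 85 56 86
f 86 56 57
f 86 57 58



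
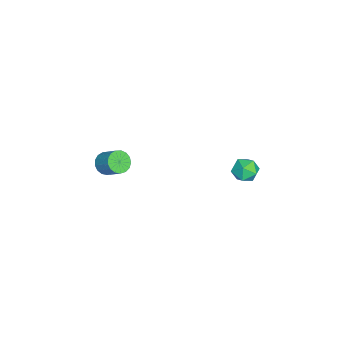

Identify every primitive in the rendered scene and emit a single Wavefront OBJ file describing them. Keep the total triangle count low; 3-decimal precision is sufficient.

v -0.569 3.99 3.786
v -0.008 3.757 3.316
v -0.452 2.943 4.444
v 0.109 2.71 3.974
v 0.226 3.303 4.448
v 0.154 3.95 4.041
v -0.614 2.75 3.719
v -0.686 3.397 3.312
v -0.036 2.991 3.274
v 0.483 3.333 3.725
v -0.943 3.367 4.035
v -0.424 3.709 4.486
v -0.849 -3.608 2.531
v -0.628 -3.252 2.008
v -0.13 -2.477 2.745
v -0.351 -2.832 3.269
v -0.916 -3.126 2.07
v -0.418 -2.351 2.807
v -1.189 -3.11 2.238
v -0.691 -2.335 2.975
v -1.384 -3.208 2.473
v -0.886 -2.433 3.21
v -1.456 -3.398 2.721
v -0.958 -2.623 3.458
v -1.39 -3.636 2.926
v -0.892 -2.86 3.663
v -1.199 -3.867 3.04
v -0.701 -3.091 3.778
v -0.928 -4.039 3.038
v -0.43 -3.263 3.775
v -0.639 -4.112 2.92
v -0.141 -3.336 3.657
v -0.398 -4.069 2.713
v 0.099 -3.294 3.45
v -0.261 -3.921 2.464
v 0.237 -3.146 3.201
v -0.258 -3.701 2.23
v 0.24 -2.926 2.968
v -0.39 -3.46 2.066
v 0.108 -2.685 2.803
f 1 12 6
f 1 6 2
f 1 2 8
f 1 8 11
f 1 11 12
f 2 6 10
f 6 12 5
f 12 11 3
f 11 8 7
f 8 2 9
f 4 10 5
f 4 5 3
f 4 3 7
f 4 7 9
f 4 9 10
f 5 10 6
f 3 5 12
f 7 3 11
f 9 7 8
f 10 9 2
f 14 13 17
f 14 17 15
f 15 17 18
f 15 18 16
f 17 13 19
f 17 19 18
f 18 19 20
f 18 20 16
f 19 13 21
f 19 21 20
f 20 21 22
f 20 22 16
f 21 13 23
f 21 23 22
f 22 23 24
f 22 24 16
f 23 13 25
f 23 25 24
f 24 25 26
f 24 26 16
f 25 13 27
f 25 27 26
f 26 27 28
f 26 28 16
f 27 13 29
f 27 29 28
f 28 29 30
f 28 30 16
f 29 13 31
f 29 31 30
f 30 31 32
f 30 32 16
f 31 13 33
f 31 33 32
f 32 33 34
f 32 34 16
f 33 13 35
f 33 35 34
f 34 35 36
f 34 36 16
f 35 13 37
f 35 37 36
f 36 37 38
f 36 38 16
f 37 13 39
f 37 39 38
f 38 39 40
f 38 40 16
f 39 13 14
f 39 14 40
f 40 14 15
f 40 15 16



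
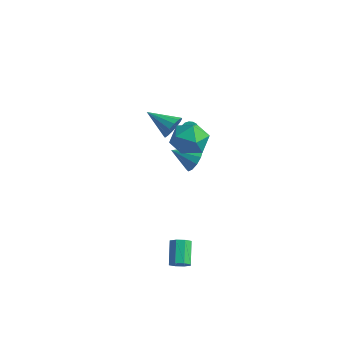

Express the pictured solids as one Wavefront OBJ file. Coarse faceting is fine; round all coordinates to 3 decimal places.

v 0.776 0.895 4.269
v 1.936 0.583 4.13
v 0.224 -0.803 3.47
v 1.384 -1.115 3.331
v 0.903 -1.05 4.439
v 1.245 -0.001 4.933
v 0.915 -0.219 2.667
v 1.257 0.83 3.161
v 2.022 -0.106 3.14
v 2.015 -0.619 4.235
v 0.145 0.399 3.365
v 0.138 -0.114 4.46
v -2.697 4.209 0.35
v -2.352 4.102 -0.01
v -1.718 3.385 0.81
v -2.063 3.491 1.17
v -2.264 4.303 0.098
v -1.63 3.586 0.917
v -2.275 4.482 0.263
v -1.641 3.765 1.083
v -2.383 4.598 0.449
v -1.749 3.881 1.268
v -2.563 4.626 0.612
v -1.929 3.908 1.431
v -2.773 4.557 0.715
v -2.14 3.84 1.534
v -2.966 4.409 0.734
v -2.333 3.692 1.554
v -3.098 4.215 0.666
v -2.464 3.498 1.485
v -3.137 4.019 0.525
v -2.503 3.302 1.344
v -3.076 3.867 0.344
v -2.442 3.15 1.164
v -2.928 3.793 0.165
v -2.294 3.076 0.984
v -2.727 3.814 0.028
v -2.093 3.097 0.847
v -2.519 3.926 -0.035
v -1.885 3.209 0.784
v -1.246 2.967 -0.796
v -0.57 2.753 -0.18
v -2.234 2.073 -0.024
v -0.812 3.184 0.009
v -1.193 3.546 -0.058
v -1.59 3.725 -0.359
v -1.879 3.663 -0.799
v -1.966 3.38 -1.238
v -1.825 2.966 -1.537
v -1.5 2.552 -1.601
v -1.095 2.271 -1.409
v -0.738 2.21 -1.023
v -0.542 2.39 -0.565
v -2.829 2.903 1.195
v -2.447 2.573 1.891
v -4.531 2.517 1.945
v -2.504 3.005 1.984
v -2.648 3.409 1.866
v -2.84 3.678 1.568
v -3.03 3.739 1.17
v -3.165 3.577 0.779
v -3.211 3.234 0.499
v -3.154 2.802 0.405
v -3.01 2.398 0.523
v -2.818 2.129 0.821
v -2.628 2.068 1.219
v -2.493 2.23 1.611
v 4.057 -4.201 -2.719
v 4.49 -4.319 -2.277
v 3.736 -3.416 -1.299
v 3.303 -3.299 -1.741
v 4.601 -3.935 -2.546
v 3.847 -3.032 -1.568
v 4.393 -3.706 -2.917
v 3.639 -2.804 -1.938
v 3.988 -3.768 -3.172
v 3.234 -2.866 -2.193
v 3.624 -4.084 -3.161
v 2.87 -3.181 -2.183
v 3.513 -4.468 -2.892
v 2.759 -3.565 -1.914
v 3.721 -4.696 -2.522
v 2.967 -3.794 -1.543
v 4.126 -4.634 -2.267
v 3.372 -3.732 -1.288
f 1 12 6
f 1 6 2
f 1 2 8
f 1 8 11
f 1 11 12
f 2 6 10
f 6 12 5
f 12 11 3
f 11 8 7
f 8 2 9
f 4 10 5
f 4 5 3
f 4 3 7
f 4 7 9
f 4 9 10
f 5 10 6
f 3 5 12
f 7 3 11
f 9 7 8
f 10 9 2
f 14 13 17
f 14 17 15
f 15 17 18
f 15 18 16
f 17 13 19
f 17 19 18
f 18 19 20
f 18 20 16
f 19 13 21
f 19 21 20
f 20 21 22
f 20 22 16
f 21 13 23
f 21 23 22
f 22 23 24
f 22 24 16
f 23 13 25
f 23 25 24
f 24 25 26
f 24 26 16
f 25 13 27
f 25 27 26
f 26 27 28
f 26 28 16
f 27 13 29
f 27 29 28
f 28 29 30
f 28 30 16
f 29 13 31
f 29 31 30
f 30 31 32
f 30 32 16
f 31 13 33
f 31 33 32
f 32 33 34
f 32 34 16
f 33 13 35
f 33 35 34
f 34 35 36
f 34 36 16
f 35 13 37
f 35 37 36
f 36 37 38
f 36 38 16
f 37 13 39
f 37 39 38
f 38 39 40
f 38 40 16
f 39 13 14
f 39 14 40
f 40 14 15
f 40 15 16
f 42 41 44
f 42 44 43
f 44 41 45
f 44 45 43
f 45 41 46
f 45 46 43
f 46 41 47
f 46 47 43
f 47 41 48
f 47 48 43
f 48 41 49
f 48 49 43
f 49 41 50
f 49 50 43
f 50 41 51
f 50 51 43
f 51 41 52
f 51 52 43
f 52 41 53
f 52 53 43
f 53 41 42
f 53 42 43
f 55 54 57
f 55 57 56
f 57 54 58
f 57 58 56
f 58 54 59
f 58 59 56
f 59 54 60
f 59 60 56
f 60 54 61
f 60 61 56
f 61 54 62
f 61 62 56
f 62 54 63
f 62 63 56
f 63 54 64
f 63 64 56
f 64 54 65
f 64 65 56
f 65 54 66
f 65 66 56
f 66 54 67
f 66 67 56
f 67 54 55
f 67 55 56
f 69 68 72
f 69 72 70
f 70 72 73
f 70 73 71
f 72 68 74
f 72 74 73
f 73 74 75
f 73 75 71
f 74 68 76
f 74 76 75
f 75 76 77
f 75 77 71
f 76 68 78
f 76 78 77
f 77 78 79
f 77 79 71
f 78 68 80
f 78 80 79
f 79 80 81
f 79 81 71
f 80 68 82
f 80 82 81
f 81 82 83
f 81 83 71
f 82 68 84
f 82 84 83
f 83 84 85
f 83 85 71
f 84 68 69
f 84 69 85
f 85 69 70
f 85 70 71



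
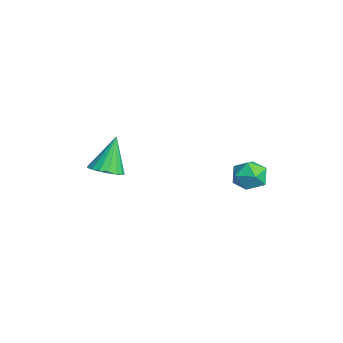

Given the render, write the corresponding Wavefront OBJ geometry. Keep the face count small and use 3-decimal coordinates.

v -0.677 2.366 -1.77
v -0.235 2.328 -1.092
v -0.545 1.072 -1.928
v -0.103 1.034 -1.25
v -0.894 1.202 -1.209
v -0.976 2.001 -1.112
v 0.196 1.399 -1.908
v 0.114 2.198 -1.811
v 0.304 1.73 -1.178
v -0.37 1.609 -0.746
v -0.41 1.791 -2.274
v -1.084 1.67 -1.842
v -2.947 -3.472 -2.006
v -2.231 -3.505 -1.724
v -3.533 -2.888 -0.454
v -2.256 -3.164 -1.861
v -2.439 -2.894 -2.032
v -2.738 -2.756 -2.197
v -3.085 -2.782 -2.319
v -3.401 -2.967 -2.368
v -3.612 -3.267 -2.335
v -3.671 -3.614 -2.227
v -3.564 -3.929 -2.068
v -3.315 -4.139 -1.895
v -2.982 -4.197 -1.747
v -2.641 -4.088 -1.659
v -2.37 -3.839 -1.651
f 1 12 6
f 1 6 2
f 1 2 8
f 1 8 11
f 1 11 12
f 2 6 10
f 6 12 5
f 12 11 3
f 11 8 7
f 8 2 9
f 4 10 5
f 4 5 3
f 4 3 7
f 4 7 9
f 4 9 10
f 5 10 6
f 3 5 12
f 7 3 11
f 9 7 8
f 10 9 2
f 14 13 16
f 14 16 15
f 16 13 17
f 16 17 15
f 17 13 18
f 17 18 15
f 18 13 19
f 18 19 15
f 19 13 20
f 19 20 15
f 20 13 21
f 20 21 15
f 21 13 22
f 21 22 15
f 22 13 23
f 22 23 15
f 23 13 24
f 23 24 15
f 24 13 25
f 24 25 15
f 25 13 26
f 25 26 15
f 26 13 27
f 26 27 15
f 27 13 14
f 27 14 15



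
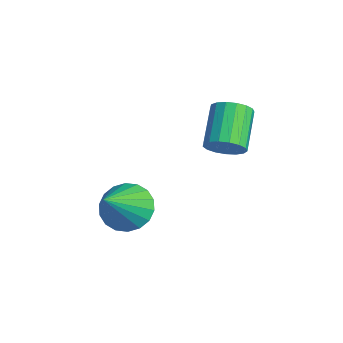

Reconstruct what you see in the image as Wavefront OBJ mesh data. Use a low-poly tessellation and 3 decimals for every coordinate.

v 2.82 -3.361 -4.424
v 3.135 -3.803 -4.984
v 3.66 -4.319 -3.196
v 3.369 -3.549 -4.946
v 3.493 -3.258 -4.804
v 3.485 -2.987 -4.587
v 3.344 -2.79 -4.338
v 3.1 -2.707 -4.106
v 2.801 -2.753 -3.937
v 2.505 -2.919 -3.864
v 2.271 -3.173 -3.903
v 2.147 -3.464 -4.045
v 2.155 -3.735 -4.262
v 2.296 -3.932 -4.511
v 2.54 -4.016 -4.743
v 2.84 -3.969 -4.912
v 3.998 -1.097 -1.903
v 4.348 -1.134 -1.442
v 3.433 -0.52 -0.697
v 3.082 -0.483 -1.157
v 4.416 -0.891 -1.558
v 3.501 -0.277 -0.813
v 4.389 -0.695 -1.753
v 3.473 -0.082 -1.008
v 4.271 -0.592 -1.982
v 3.356 0.022 -1.237
v 4.091 -0.604 -2.193
v 3.176 0.01 -1.448
v 3.89 -0.729 -2.338
v 2.975 -0.115 -1.593
v 3.713 -0.938 -2.382
v 2.798 -0.325 -1.637
v 3.602 -1.184 -2.317
v 2.686 -0.57 -1.572
v 3.581 -1.409 -2.157
v 2.666 -0.796 -1.412
v 3.655 -1.564 -1.939
v 2.74 -0.95 -1.194
v 3.808 -1.611 -1.712
v 2.893 -0.997 -0.967
v 4.005 -1.54 -1.529
v 3.09 -0.927 -0.784
v 4.199 -1.368 -1.431
v 3.284 -0.754 -0.686
f 2 1 4
f 2 4 3
f 4 1 5
f 4 5 3
f 5 1 6
f 5 6 3
f 6 1 7
f 6 7 3
f 7 1 8
f 7 8 3
f 8 1 9
f 8 9 3
f 9 1 10
f 9 10 3
f 10 1 11
f 10 11 3
f 11 1 12
f 11 12 3
f 12 1 13
f 12 13 3
f 13 1 14
f 13 14 3
f 14 1 15
f 14 15 3
f 15 1 16
f 15 16 3
f 16 1 2
f 16 2 3
f 18 17 21
f 18 21 19
f 19 21 22
f 19 22 20
f 21 17 23
f 21 23 22
f 22 23 24
f 22 24 20
f 23 17 25
f 23 25 24
f 24 25 26
f 24 26 20
f 25 17 27
f 25 27 26
f 26 27 28
f 26 28 20
f 27 17 29
f 27 29 28
f 28 29 30
f 28 30 20
f 29 17 31
f 29 31 30
f 30 31 32
f 30 32 20
f 31 17 33
f 31 33 32
f 32 33 34
f 32 34 20
f 33 17 35
f 33 35 34
f 34 35 36
f 34 36 20
f 35 17 37
f 35 37 36
f 36 37 38
f 36 38 20
f 37 17 39
f 37 39 38
f 38 39 40
f 38 40 20
f 39 17 41
f 39 41 40
f 40 41 42
f 40 42 20
f 41 17 43
f 41 43 42
f 42 43 44
f 42 44 20
f 43 17 18
f 43 18 44
f 44 18 19
f 44 19 20



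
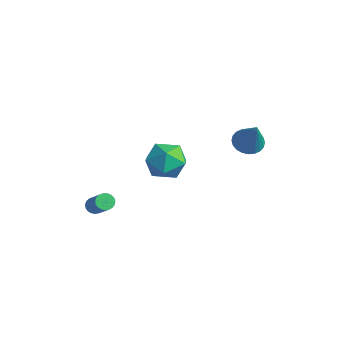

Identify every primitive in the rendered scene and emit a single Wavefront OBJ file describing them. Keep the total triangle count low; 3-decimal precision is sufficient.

v -0.768 -2.85 -4.458
v -0.467 -3.048 -4.819
v 0.929 -3.289 -3.523
v 0.628 -3.09 -3.162
v -0.42 -2.842 -4.831
v 0.976 -3.082 -3.535
v -0.433 -2.636 -4.779
v 0.962 -2.877 -3.482
v -0.504 -2.468 -4.671
v 0.891 -2.709 -3.375
v -0.621 -2.366 -4.526
v 0.775 -2.607 -3.23
v -0.763 -2.347 -4.37
v 0.633 -2.588 -3.074
v -0.906 -2.415 -4.229
v 0.49 -2.656 -2.933
v -1.025 -2.559 -4.127
v 0.371 -2.8 -2.831
v -1.099 -2.752 -4.083
v 0.296 -2.993 -2.787
v -1.117 -2.963 -4.104
v 0.279 -3.203 -2.807
v -1.074 -3.153 -4.185
v 0.322 -3.394 -2.889
v -0.978 -3.292 -4.314
v 0.418 -3.533 -3.018
v -0.845 -3.354 -4.468
v 0.55 -3.594 -3.172
v -0.7 -3.328 -4.62
v 0.696 -3.569 -3.324
v -0.566 -3.22 -4.744
v 0.83 -3.461 -3.448
v 2.892 3.872 -0.136
v 3.601 4.096 -0.527
v 3.988 3.568 1.676
v 3.495 4.386 -0.415
v 3.298 4.597 -0.26
v 3.039 4.697 -0.087
v 2.757 4.672 0.079
v 2.496 4.525 0.212
v 2.295 4.279 0.292
v 2.186 3.97 0.307
v 2.183 3.647 0.254
v 2.289 3.358 0.142
v 2.486 3.147 -0.012
v 2.746 3.046 -0.186
v 3.027 3.071 -0.352
v 3.288 3.218 -0.485
v 3.489 3.464 -0.565
v 3.599 3.773 -0.58
v 0.133 2.044 -2.51
v 1.02 1.396 -1.931
v -1.1 0.464 -2.389
v -0.213 -0.184 -1.81
v -0.758 0.772 -1.237
v 0.004 1.749 -1.311
v -0.084 0.111 -3.009
v 0.678 1.088 -3.083
v 0.885 0.202 -2.24
v 0.469 0.61 -1.144
v -0.549 1.25 -3.176
v -0.965 1.658 -2.08
f 2 1 5
f 2 5 3
f 3 5 6
f 3 6 4
f 5 1 7
f 5 7 6
f 6 7 8
f 6 8 4
f 7 1 9
f 7 9 8
f 8 9 10
f 8 10 4
f 9 1 11
f 9 11 10
f 10 11 12
f 10 12 4
f 11 1 13
f 11 13 12
f 12 13 14
f 12 14 4
f 13 1 15
f 13 15 14
f 14 15 16
f 14 16 4
f 15 1 17
f 15 17 16
f 16 17 18
f 16 18 4
f 17 1 19
f 17 19 18
f 18 19 20
f 18 20 4
f 19 1 21
f 19 21 20
f 20 21 22
f 20 22 4
f 21 1 23
f 21 23 22
f 22 23 24
f 22 24 4
f 23 1 25
f 23 25 24
f 24 25 26
f 24 26 4
f 25 1 27
f 25 27 26
f 26 27 28
f 26 28 4
f 27 1 29
f 27 29 28
f 28 29 30
f 28 30 4
f 29 1 31
f 29 31 30
f 30 31 32
f 30 32 4
f 31 1 2
f 31 2 32
f 32 2 3
f 32 3 4
f 34 33 36
f 34 36 35
f 36 33 37
f 36 37 35
f 37 33 38
f 37 38 35
f 38 33 39
f 38 39 35
f 39 33 40
f 39 40 35
f 40 33 41
f 40 41 35
f 41 33 42
f 41 42 35
f 42 33 43
f 42 43 35
f 43 33 44
f 43 44 35
f 44 33 45
f 44 45 35
f 45 33 46
f 45 46 35
f 46 33 47
f 46 47 35
f 47 33 48
f 47 48 35
f 48 33 49
f 48 49 35
f 49 33 50
f 49 50 35
f 50 33 34
f 50 34 35
f 51 62 56
f 51 56 52
f 51 52 58
f 51 58 61
f 51 61 62
f 52 56 60
f 56 62 55
f 62 61 53
f 61 58 57
f 58 52 59
f 54 60 55
f 54 55 53
f 54 53 57
f 54 57 59
f 54 59 60
f 55 60 56
f 53 55 62
f 57 53 61
f 59 57 58
f 60 59 52



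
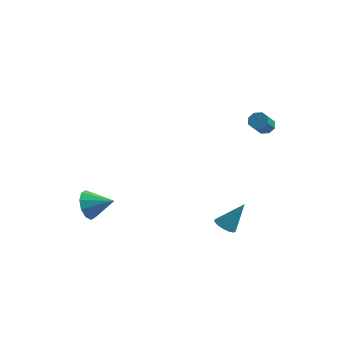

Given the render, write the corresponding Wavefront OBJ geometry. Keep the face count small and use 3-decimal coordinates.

v -3.102 -1.657 -3.843
v -2.767 -2.057 -4.54
v -1.858 -1.463 -3.357
v -2.806 -1.533 -4.652
v -2.957 -1.056 -4.455
v -3.164 -0.809 -4.024
v -3.347 -0.885 -3.525
v -3.437 -1.257 -3.147
v -3.399 -1.782 -3.035
v -3.247 -2.259 -3.232
v -3.04 -2.506 -3.662
v -2.857 -2.429 -4.162
v 3.119 -0.082 -4.522
v 3.404 0.318 -4.848
v 3.841 0.482 -3.198
v 3.119 0.46 -4.753
v 2.834 0.43 -4.585
v 2.639 0.237 -4.396
v 2.597 -0.057 -4.248
v 2.721 -0.36 -4.186
v 2.971 -0.574 -4.231
v 3.268 -0.632 -4.368
v 3.518 -0.516 -4.554
v 3.641 -0.262 -4.73
v 3.599 0.049 -4.839
v 3.81 2.905 0.803
v 4.315 2.848 0.767
v 4.276 2.039 1.481
v 3.77 2.095 1.517
v 4.213 3.1 1.047
v 4.173 2.291 1.761
v 3.875 3.238 1.184
v 3.835 2.428 1.898
v 3.498 3.18 1.098
v 3.458 2.371 1.812
v 3.304 2.961 0.839
v 3.265 2.152 1.553
v 3.407 2.709 0.559
v 3.367 1.9 1.273
v 3.745 2.572 0.422
v 3.705 1.762 1.136
v 4.122 2.629 0.508
v 4.082 1.82 1.222
f 2 1 4
f 2 4 3
f 4 1 5
f 4 5 3
f 5 1 6
f 5 6 3
f 6 1 7
f 6 7 3
f 7 1 8
f 7 8 3
f 8 1 9
f 8 9 3
f 9 1 10
f 9 10 3
f 10 1 11
f 10 11 3
f 11 1 12
f 11 12 3
f 12 1 2
f 12 2 3
f 14 13 16
f 14 16 15
f 16 13 17
f 16 17 15
f 17 13 18
f 17 18 15
f 18 13 19
f 18 19 15
f 19 13 20
f 19 20 15
f 20 13 21
f 20 21 15
f 21 13 22
f 21 22 15
f 22 13 23
f 22 23 15
f 23 13 24
f 23 24 15
f 24 13 25
f 24 25 15
f 25 13 14
f 25 14 15
f 27 26 30
f 27 30 28
f 28 30 31
f 28 31 29
f 30 26 32
f 30 32 31
f 31 32 33
f 31 33 29
f 32 26 34
f 32 34 33
f 33 34 35
f 33 35 29
f 34 26 36
f 34 36 35
f 35 36 37
f 35 37 29
f 36 26 38
f 36 38 37
f 37 38 39
f 37 39 29
f 38 26 40
f 38 40 39
f 39 40 41
f 39 41 29
f 40 26 42
f 40 42 41
f 41 42 43
f 41 43 29
f 42 26 27
f 42 27 43
f 43 27 28
f 43 28 29



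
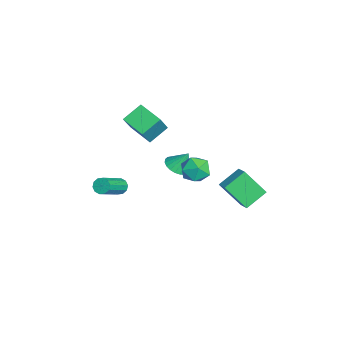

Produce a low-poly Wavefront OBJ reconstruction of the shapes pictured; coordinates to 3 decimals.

v -4.032 -2.407 -0.148
v -4.664 -1.383 0.587
v -2.848 -1.371 -0.575
v -3.48 -0.347 0.159
v -3.14 -2.853 1.241
v -3.772 -1.829 1.975
v -1.956 -1.817 0.813
v -2.588 -0.793 1.548
v -1.262 -3.158 -3.053
v -0.848 -2.978 -3.368
v 0.476 -3.982 -2.201
v 0.062 -4.162 -1.887
v -0.896 -2.752 -3.118
v 0.427 -3.756 -1.951
v -1.085 -2.681 -2.844
v 0.239 -3.685 -1.677
v -1.34 -2.793 -2.65
v -0.017 -3.797 -1.483
v -1.566 -3.044 -2.61
v -0.243 -4.048 -1.443
v -1.676 -3.338 -2.739
v -0.352 -4.342 -1.572
v -1.627 -3.564 -2.989
v -0.304 -4.568 -1.822
v -1.439 -3.635 -3.263
v -0.115 -4.639 -2.096
v -1.183 -3.523 -3.457
v 0.14 -4.527 -2.29
v -0.957 -3.272 -3.497
v 0.366 -4.276 -2.33
v 2.977 2.054 0.35
v 2.301 3.15 1.06
v 3.331 3.207 -1.092
v 2.656 4.302 -0.383
v 3.784 2.298 0.743
v 3.109 3.393 1.452
v 4.139 3.45 -0.7
v 3.463 4.546 0.01
v -0.991 0.047 -1.169
v -0.582 -0.559 -0.869
v -0.869 0.673 -0.071
v -0.345 -0.374 -1.001
v -0.219 -0.117 -1.162
v -0.226 0.169 -1.324
v -0.366 0.433 -1.459
v -0.614 0.631 -1.544
v -0.928 0.728 -1.564
v -1.252 0.707 -1.516
v -1.531 0.572 -1.408
v -1.717 0.346 -1.258
v -1.778 0.069 -1.093
v -1.702 -0.213 -0.942
v -1.504 -0.449 -0.829
v -1.217 -0.6 -0.775
v -0.891 -0.639 -0.789
v 2.368 1.492 1.853
v 3.14 0.963 1.856
v 1.84 0.717 0.664
v 2.612 0.188 0.667
v 1.99 0.111 1.361
v 2.316 0.59 2.096
v 2.664 1.09 0.424
v 2.99 1.569 1.159
v 3.323 0.714 0.973
v 2.906 0.109 1.552
v 2.074 1.571 0.968
v 1.657 0.966 1.547
f 2 4 1
f 5 2 1
f 1 4 3
f 3 5 1
f 2 8 4
f 6 2 5
f 6 8 2
f 4 8 3
f 7 5 3
f 3 8 7
f 7 6 5
f 8 6 7
f 10 9 13
f 10 13 11
f 11 13 14
f 11 14 12
f 13 9 15
f 13 15 14
f 14 15 16
f 14 16 12
f 15 9 17
f 15 17 16
f 16 17 18
f 16 18 12
f 17 9 19
f 17 19 18
f 18 19 20
f 18 20 12
f 19 9 21
f 19 21 20
f 20 21 22
f 20 22 12
f 21 9 23
f 21 23 22
f 22 23 24
f 22 24 12
f 23 9 25
f 23 25 24
f 24 25 26
f 24 26 12
f 25 9 27
f 25 27 26
f 26 27 28
f 26 28 12
f 27 9 29
f 27 29 28
f 28 29 30
f 28 30 12
f 29 9 10
f 29 10 30
f 30 10 11
f 30 11 12
f 32 34 31
f 35 32 31
f 31 34 33
f 33 35 31
f 32 38 34
f 36 32 35
f 36 38 32
f 34 38 33
f 37 35 33
f 33 38 37
f 37 36 35
f 38 36 37
f 40 39 42
f 40 42 41
f 42 39 43
f 42 43 41
f 43 39 44
f 43 44 41
f 44 39 45
f 44 45 41
f 45 39 46
f 45 46 41
f 46 39 47
f 46 47 41
f 47 39 48
f 47 48 41
f 48 39 49
f 48 49 41
f 49 39 50
f 49 50 41
f 50 39 51
f 50 51 41
f 51 39 52
f 51 52 41
f 52 39 53
f 52 53 41
f 53 39 54
f 53 54 41
f 54 39 55
f 54 55 41
f 55 39 40
f 55 40 41
f 56 67 61
f 56 61 57
f 56 57 63
f 56 63 66
f 56 66 67
f 57 61 65
f 61 67 60
f 67 66 58
f 66 63 62
f 63 57 64
f 59 65 60
f 59 60 58
f 59 58 62
f 59 62 64
f 59 64 65
f 60 65 61
f 58 60 67
f 62 58 66
f 64 62 63
f 65 64 57

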